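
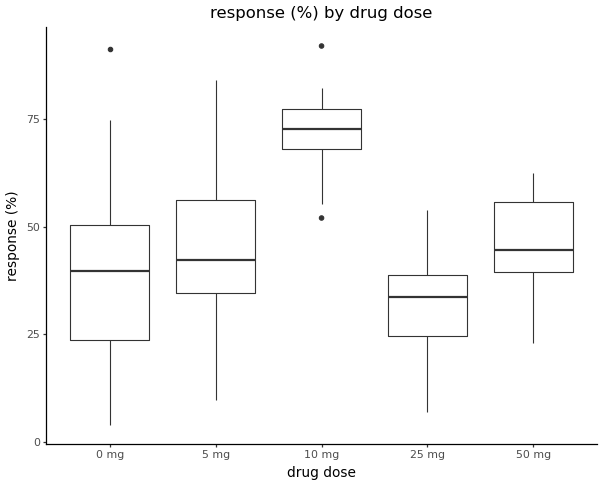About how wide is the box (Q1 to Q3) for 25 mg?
≈ 15

Q3 ≈ 40, Q1 ≈ 25; IQR ≈ 15.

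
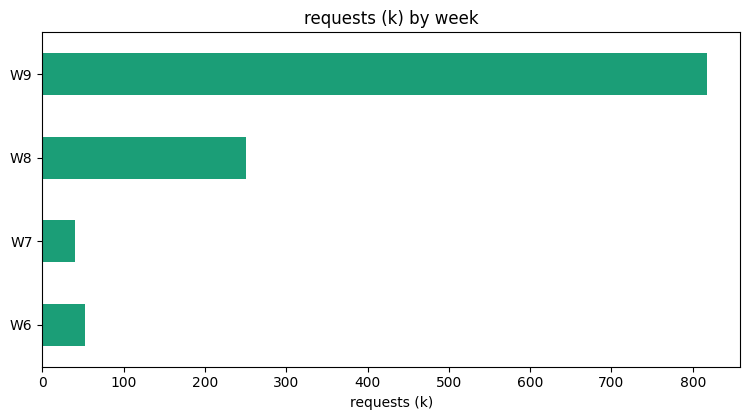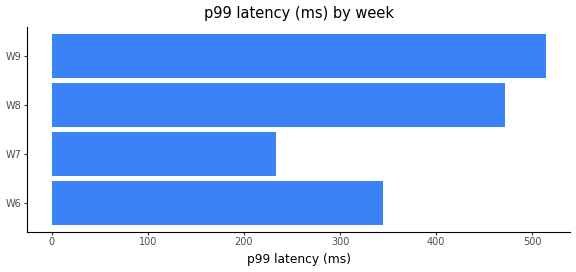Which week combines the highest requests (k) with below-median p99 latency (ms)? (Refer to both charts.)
Chart 2 median p99 latency (ms) ≈ 400; below-median weeks: W6, W7. Among those, W6 has the highest requests (k) (≈ 100).

W6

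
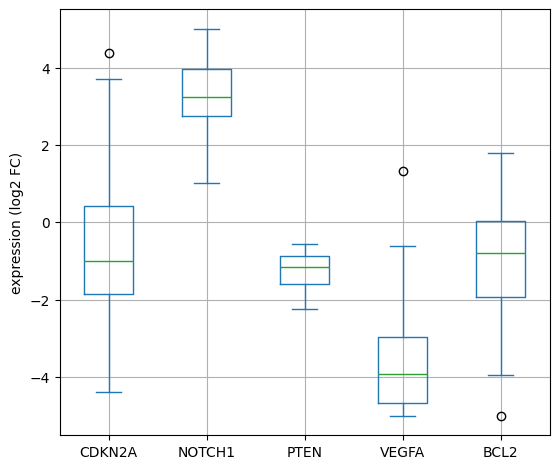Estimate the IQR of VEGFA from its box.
Q3 ≈ -3, Q1 ≈ -5; IQR ≈ 2.

≈ 2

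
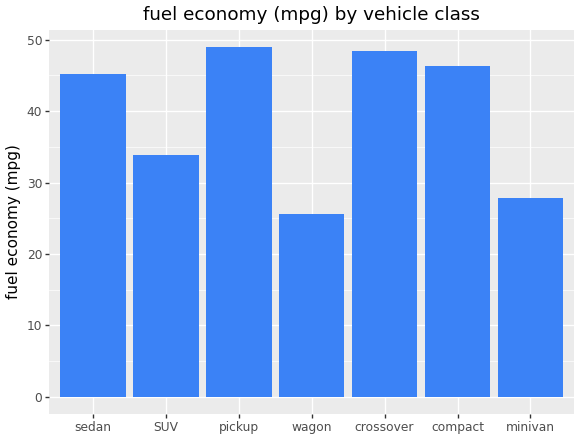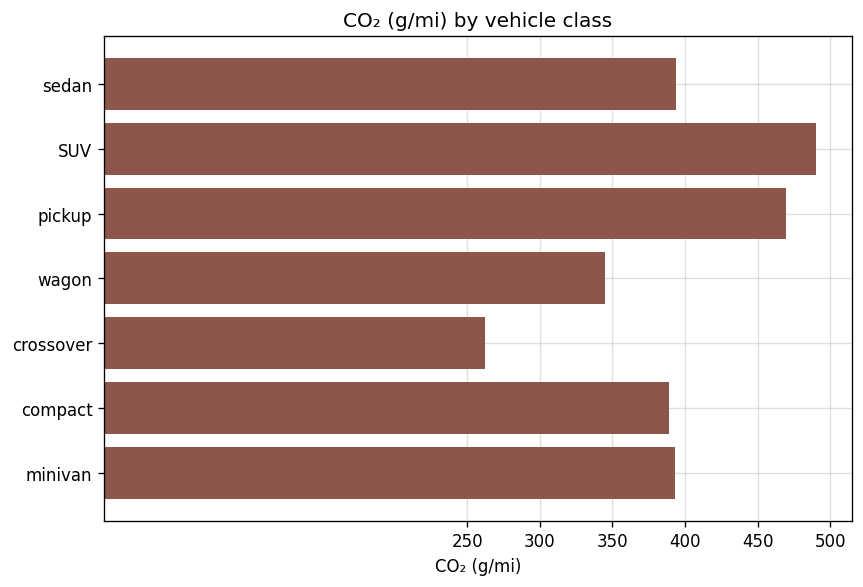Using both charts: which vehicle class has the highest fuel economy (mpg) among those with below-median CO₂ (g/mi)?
Chart 2 median CO₂ (g/mi) ≈ 400; below-median vehicle classes: wagon, crossover, compact. Among those, crossover has the highest fuel economy (mpg) (≈ 50).

crossover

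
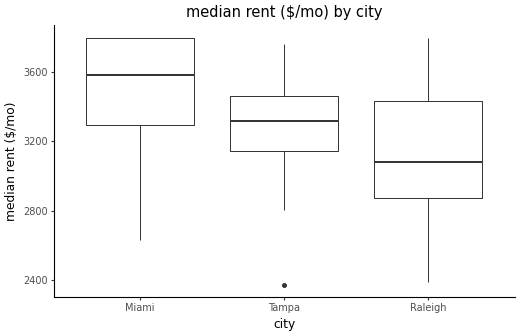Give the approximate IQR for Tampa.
Q3 ≈ 3450, Q1 ≈ 3150; IQR ≈ 300.

≈ 300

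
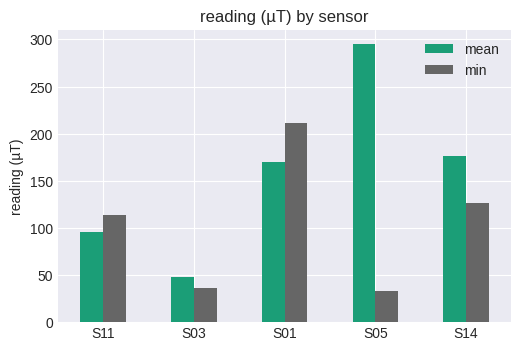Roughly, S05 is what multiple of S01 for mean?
S05 ≈ 300, S01 ≈ 175; 300/175 ≈ 1.71.

≈ 1.71×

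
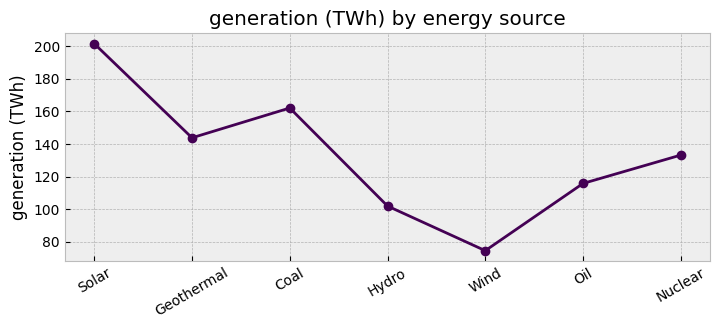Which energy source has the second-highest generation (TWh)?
Coal

Top 3: Solar ≈ 200, Coal ≈ 160, Geothermal ≈ 140.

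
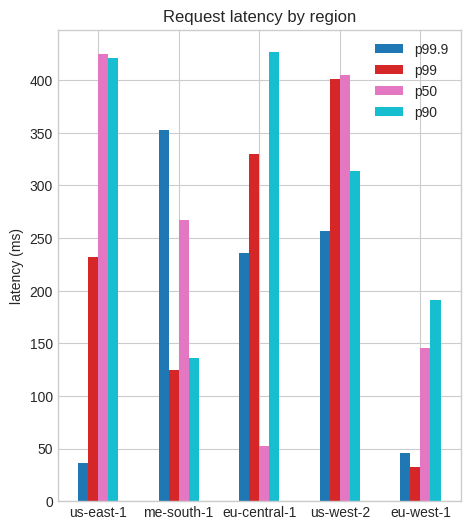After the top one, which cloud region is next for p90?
us-east-1

Top 3 for p90: eu-central-1 ≈ 450, us-east-1 ≈ 400, us-west-2 ≈ 300.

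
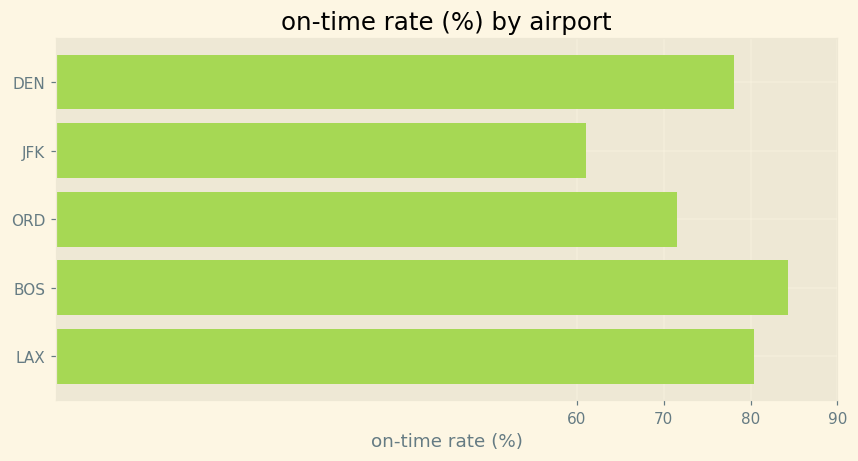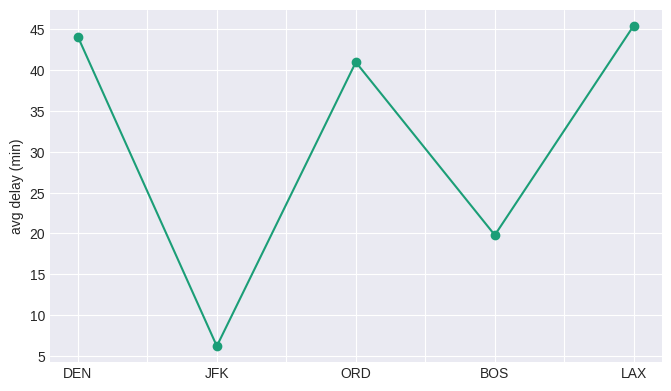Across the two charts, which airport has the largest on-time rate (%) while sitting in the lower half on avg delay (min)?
Chart 2 median avg delay (min) ≈ 40; below-median airports: JFK, BOS. Among those, BOS has the highest on-time rate (%) (≈ 80).

BOS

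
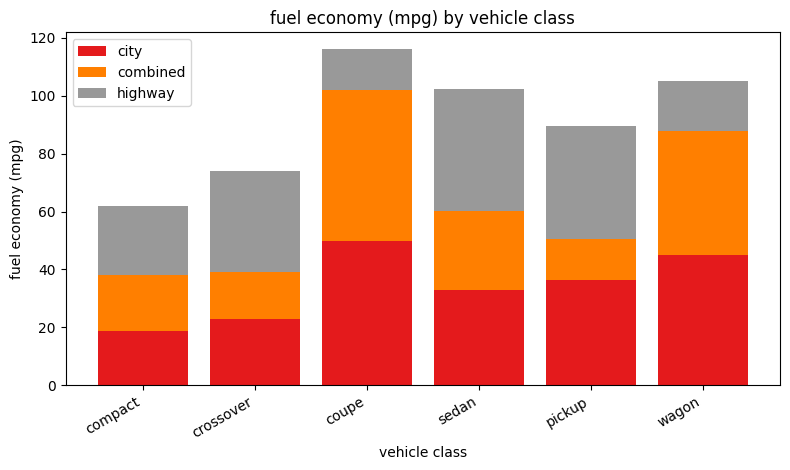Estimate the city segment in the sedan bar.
city top ≈ 30, bottom ≈ 0; segment ≈ 30.

≈ 30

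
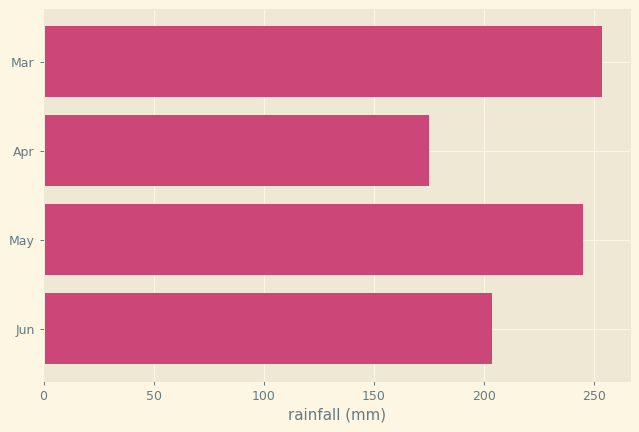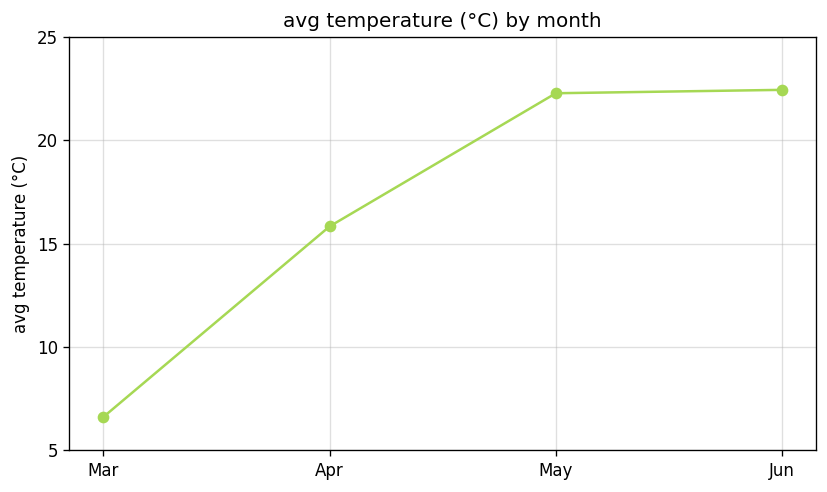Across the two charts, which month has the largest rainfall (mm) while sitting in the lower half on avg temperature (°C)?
Mar

Chart 2 median avg temperature (°C) ≈ 20; below-median months: Mar, Apr. Among those, Mar has the highest rainfall (mm) (≈ 250).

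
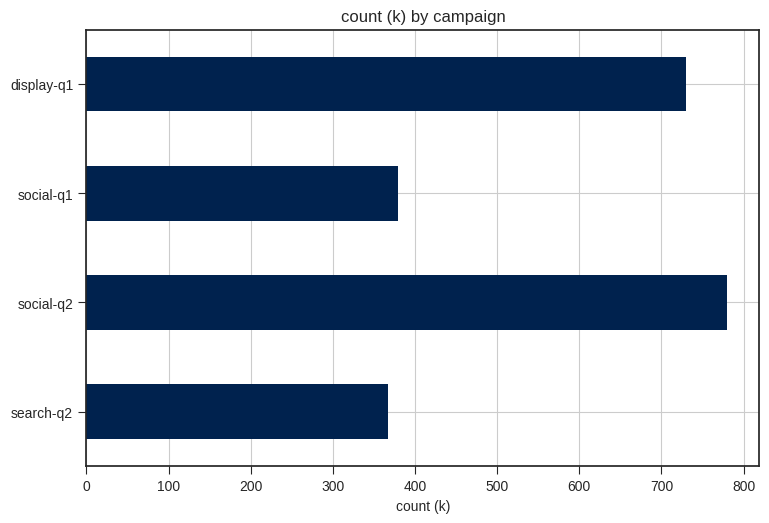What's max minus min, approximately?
≈ 400

Max social-q2 ≈ 800, min search-q2 ≈ 400; range ≈ 400.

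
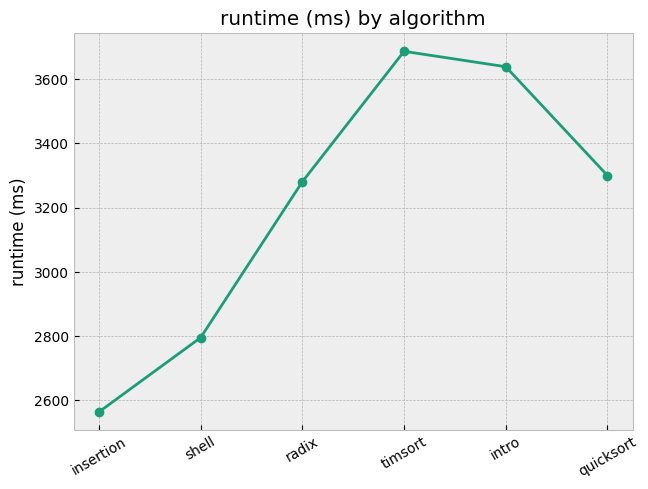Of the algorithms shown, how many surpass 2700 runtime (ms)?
5

Above 2700: shell, radix, timsort, intro, quicksort.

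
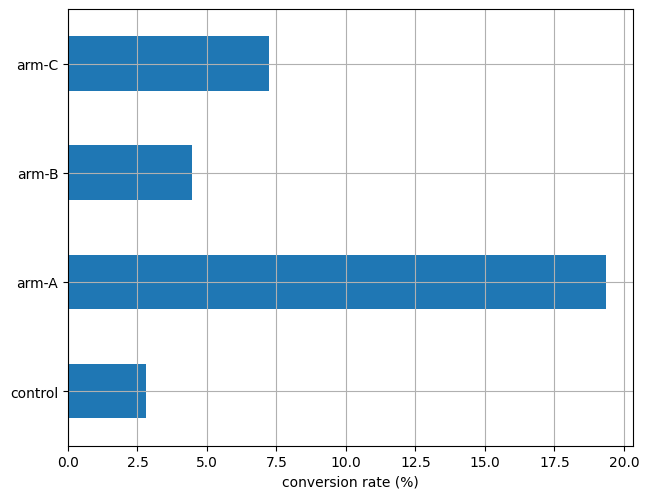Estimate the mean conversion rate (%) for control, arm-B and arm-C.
≈ 5

(2 + 4 + 8) / 3 ≈ 5.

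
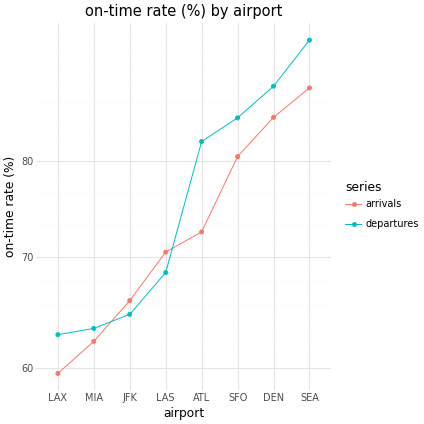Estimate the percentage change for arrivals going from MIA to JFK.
≈ +8.3%

MIA ≈ 60, JFK ≈ 65; (65 − 60) / 60 ≈ +8.3%.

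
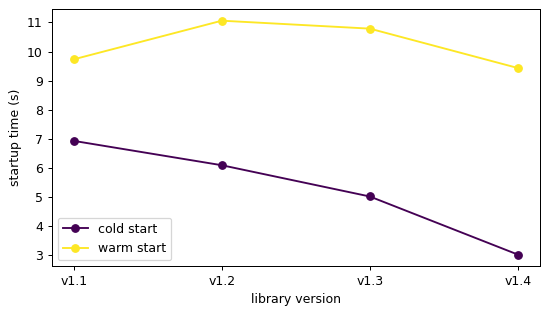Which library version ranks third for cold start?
v1.3

Top 4 for cold start: v1.1 ≈ 7, v1.2 ≈ 6, v1.3 ≈ 5, v1.4 ≈ 3.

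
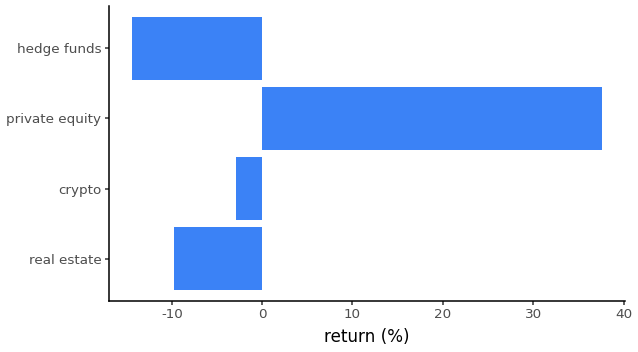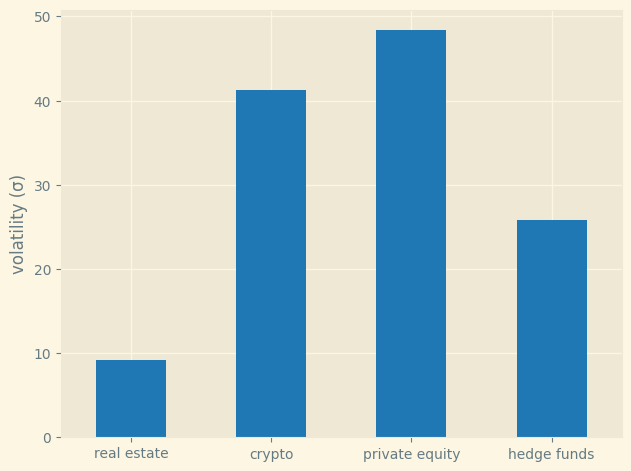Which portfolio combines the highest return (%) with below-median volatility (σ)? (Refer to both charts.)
Chart 2 median volatility (σ) ≈ 35; below-median portfolios: real estate, hedge funds. Among those, real estate has the highest return (%) (≈ -10).

real estate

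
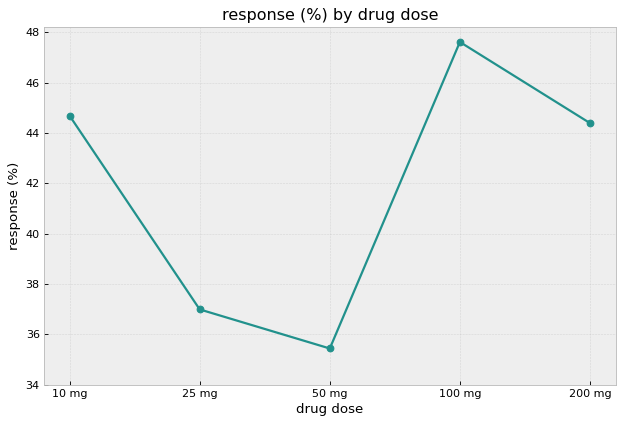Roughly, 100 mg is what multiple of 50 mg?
100 mg ≈ 48, 50 mg ≈ 36; 48/36 ≈ 1.33.

≈ 1.33×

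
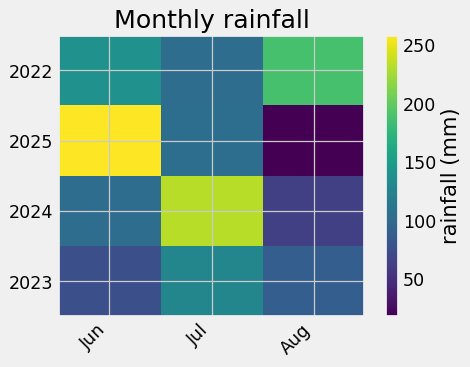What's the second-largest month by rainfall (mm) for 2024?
Top 3 for 2024: Jul ≈ 225, Jun ≈ 100, Aug ≈ 75.

Jun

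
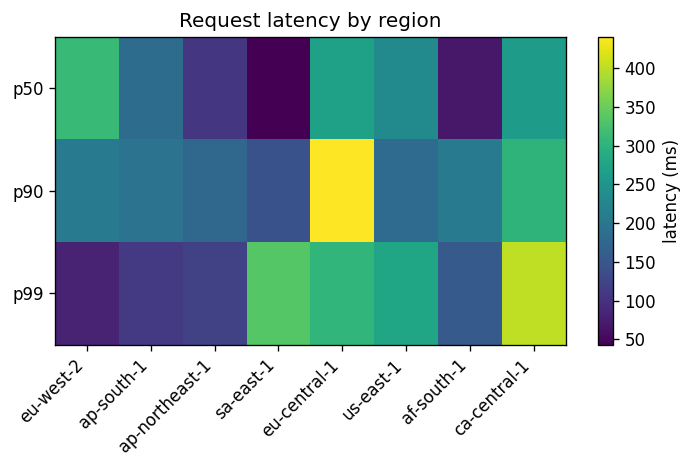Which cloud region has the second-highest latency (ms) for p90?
ca-central-1

Top 3 for p90: eu-central-1 ≈ 450, ca-central-1 ≈ 300, af-south-1 ≈ 200.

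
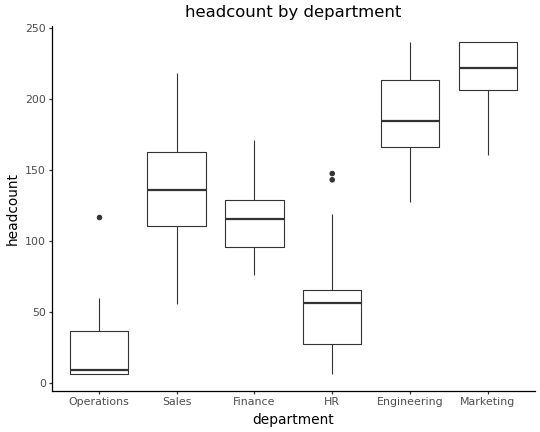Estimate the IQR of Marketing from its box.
Q3 ≈ 240, Q1 ≈ 200; IQR ≈ 40.

≈ 40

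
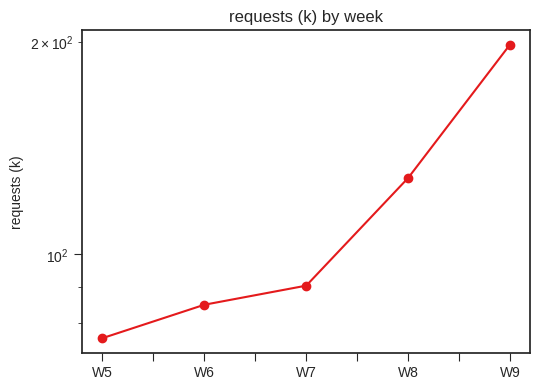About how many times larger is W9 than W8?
≈ 1.67×

W9 ≈ 200, W8 ≈ 120; 200/120 ≈ 1.67.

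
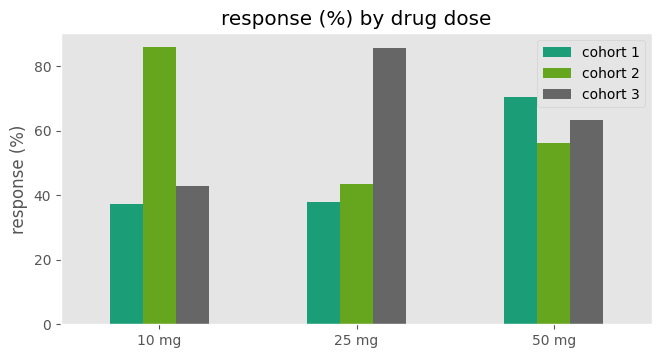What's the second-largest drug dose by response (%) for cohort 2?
50 mg

Top 3 for cohort 2: 10 mg ≈ 90, 50 mg ≈ 60, 25 mg ≈ 40.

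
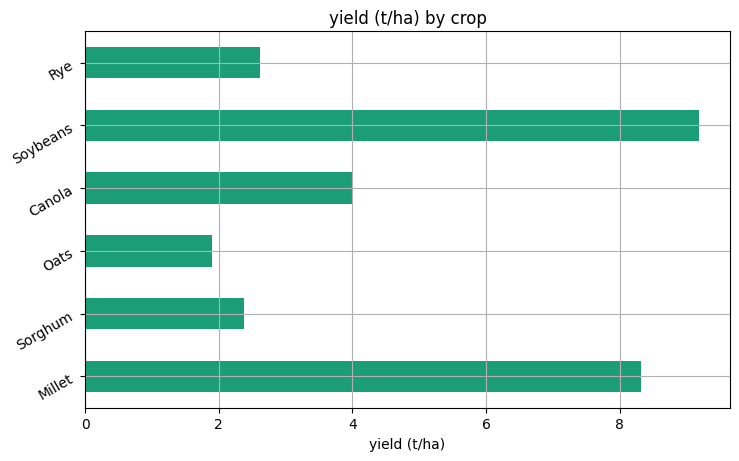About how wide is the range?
Max Soybeans ≈ 9, min Oats ≈ 2; range ≈ 7.

≈ 7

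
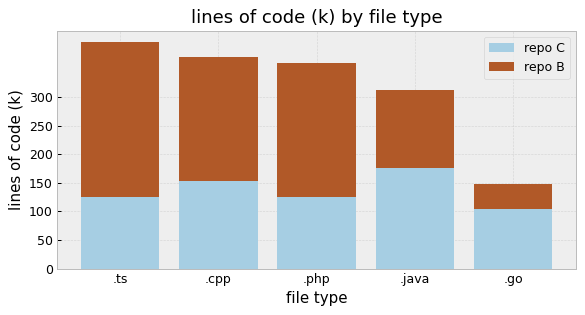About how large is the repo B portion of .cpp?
repo B top ≈ 350, bottom ≈ 150; segment ≈ 200.

≈ 200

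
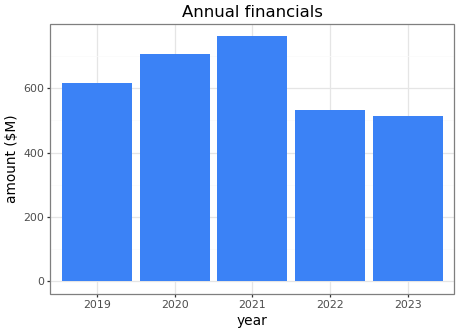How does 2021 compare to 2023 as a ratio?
≈ 1.6×

2021 ≈ 800, 2023 ≈ 500; 800/500 ≈ 1.6.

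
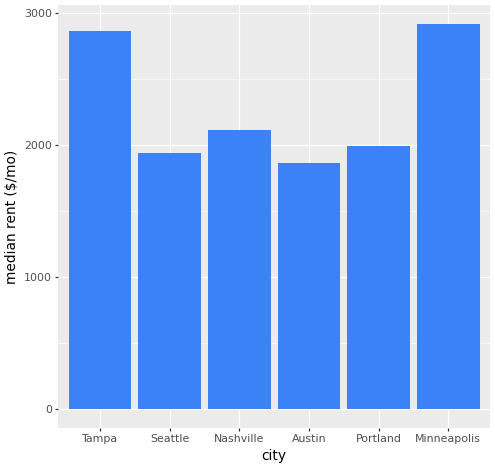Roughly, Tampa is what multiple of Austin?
≈ 1.5×

Tampa ≈ 3000, Austin ≈ 2000; 3000/2000 ≈ 1.5.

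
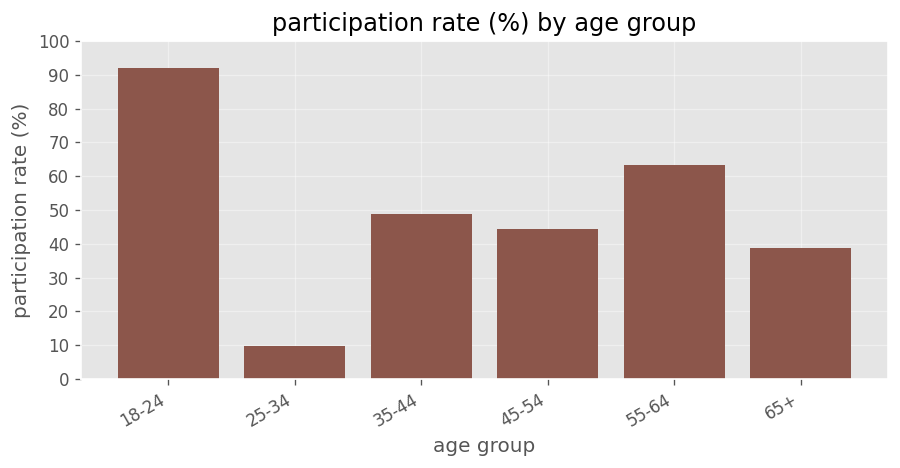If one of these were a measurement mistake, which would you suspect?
18-24

18-24 ≈ 90; the rest sit between ≈ 10 and ≈ 60.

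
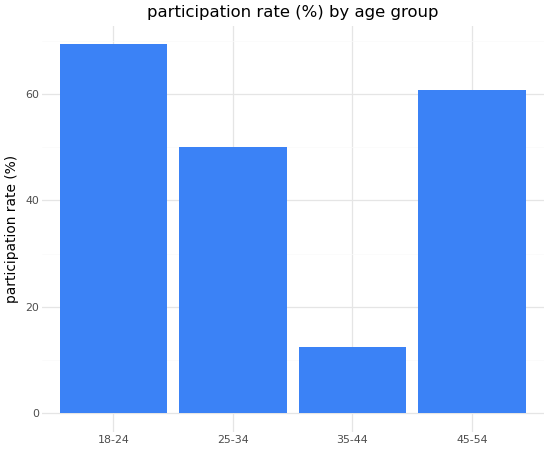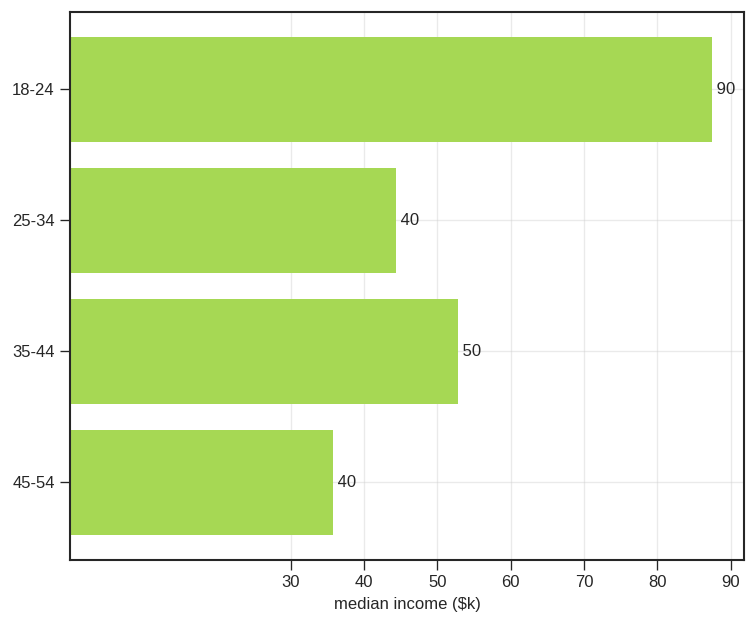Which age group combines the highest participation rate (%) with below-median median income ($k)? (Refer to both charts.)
45-54

Chart 2 median median income ($k) ≈ 50; below-median age groups: 25-34, 45-54. Among those, 45-54 has the highest participation rate (%) (≈ 60).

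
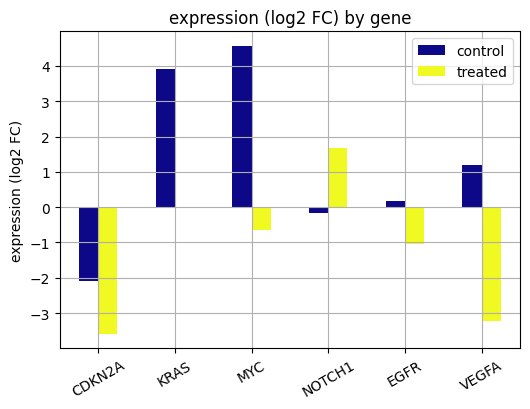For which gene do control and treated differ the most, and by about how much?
MYC: control ≈ 5, treated ≈ -1 → gap ≈ 6. Next-largest (VEGFA) is only ≈ 4.

MYC, ≈ 6 log2 FC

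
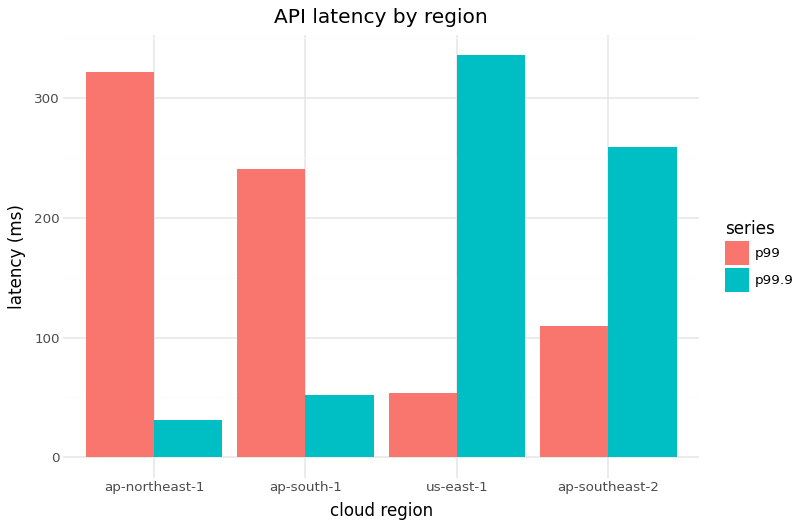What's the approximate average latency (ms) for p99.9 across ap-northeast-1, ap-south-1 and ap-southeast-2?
(50 + 50 + 250) / 3 ≈ 117.

≈ 117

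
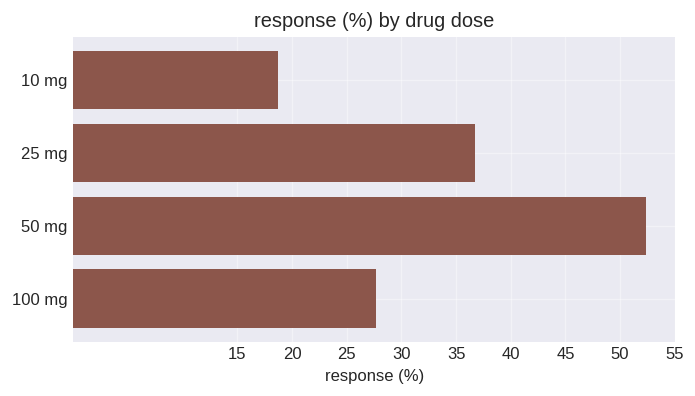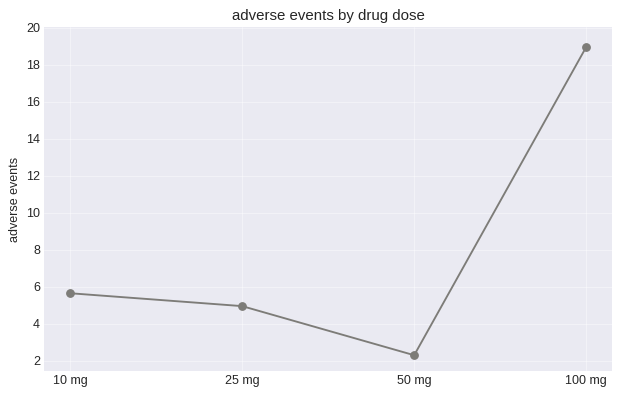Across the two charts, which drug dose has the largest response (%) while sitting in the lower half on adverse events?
Chart 2 median adverse events ≈ 6; below-median drug doses: 25 mg, 50 mg. Among those, 50 mg has the highest response (%) (≈ 50).

50 mg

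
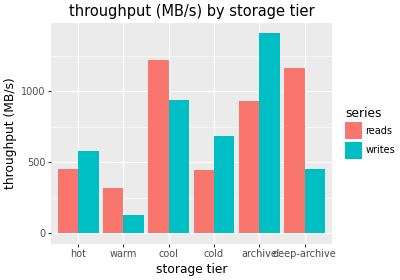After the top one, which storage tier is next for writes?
Top 3 for writes: archive ≈ 1400, cool ≈ 1000, cold ≈ 600.

cool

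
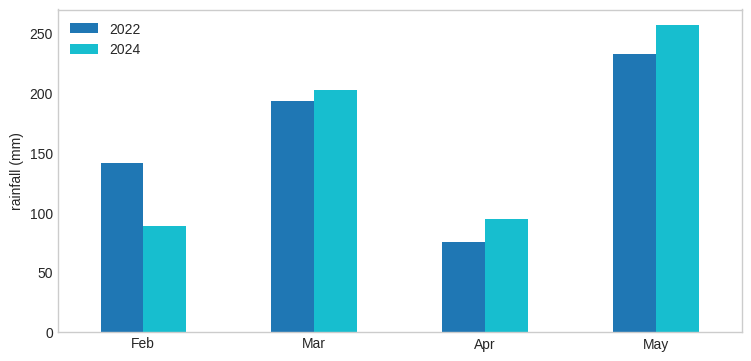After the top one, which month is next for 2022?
Mar

Top 3 for 2022: May ≈ 225, Mar ≈ 200, Feb ≈ 150.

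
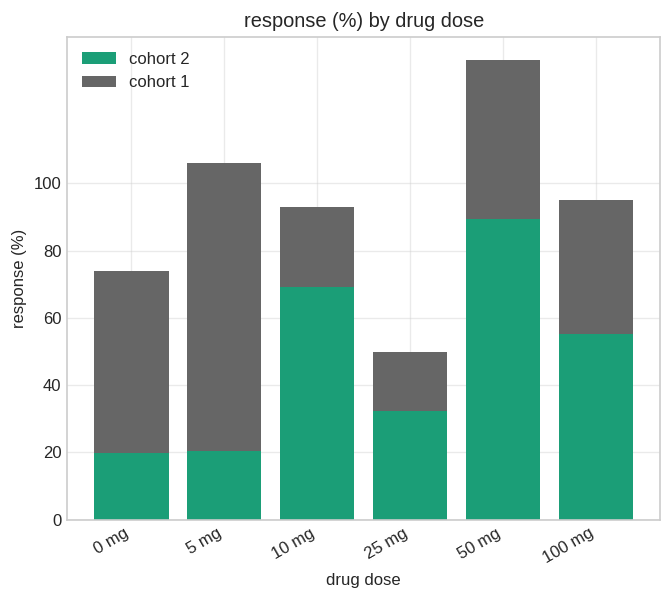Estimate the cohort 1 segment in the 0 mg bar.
cohort 1 top ≈ 80, bottom ≈ 20; segment ≈ 60.

≈ 60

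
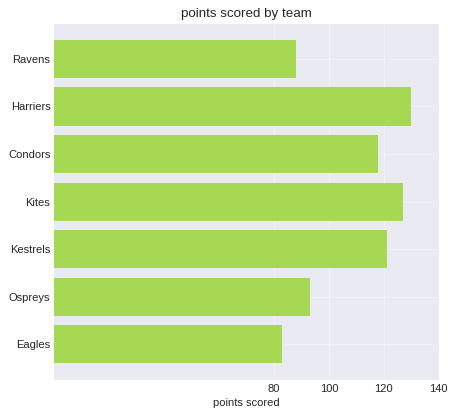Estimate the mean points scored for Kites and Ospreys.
≈ 110

(120 + 100) / 2 ≈ 110.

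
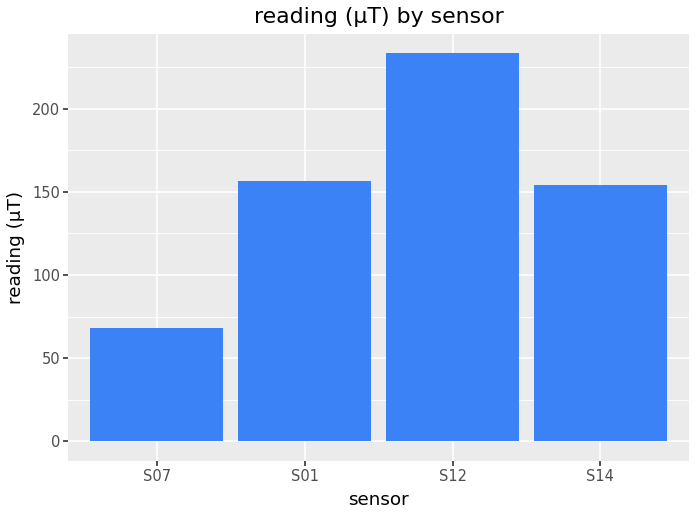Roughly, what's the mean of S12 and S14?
(240 + 160) / 2 ≈ 200.

≈ 200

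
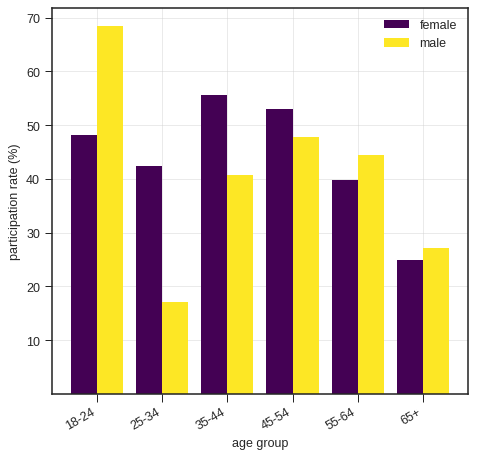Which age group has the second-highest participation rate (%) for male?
Top 3 for male: 18-24 ≈ 70, 45-54 ≈ 50, 55-64 ≈ 40.

45-54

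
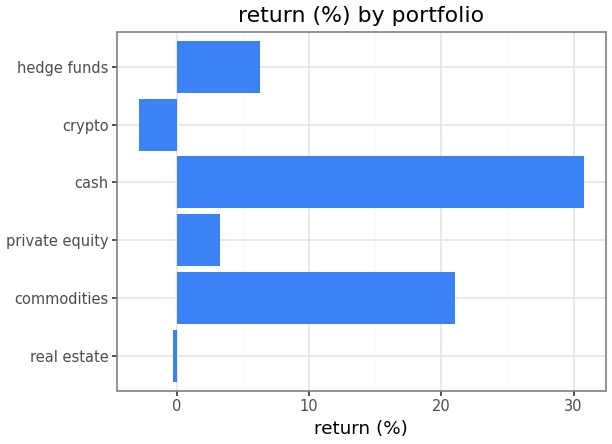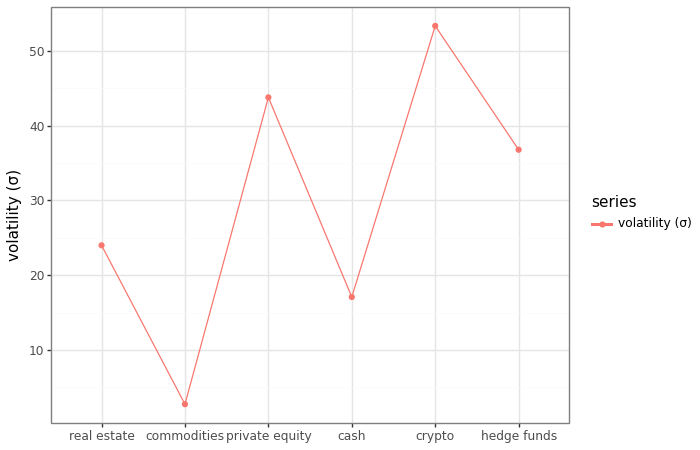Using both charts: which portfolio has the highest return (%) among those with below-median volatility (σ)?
Chart 2 median volatility (σ) ≈ 30; below-median portfolios: real estate, commodities, cash. Among those, cash has the highest return (%) (≈ 30).

cash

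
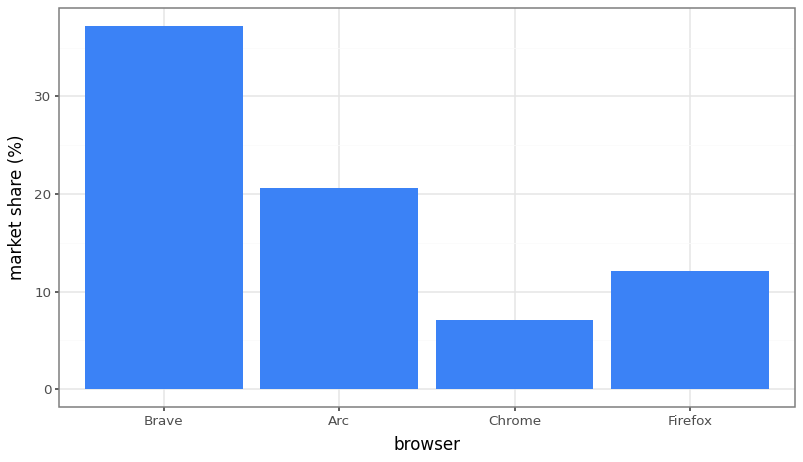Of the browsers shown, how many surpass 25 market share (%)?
1

Above 25: Brave.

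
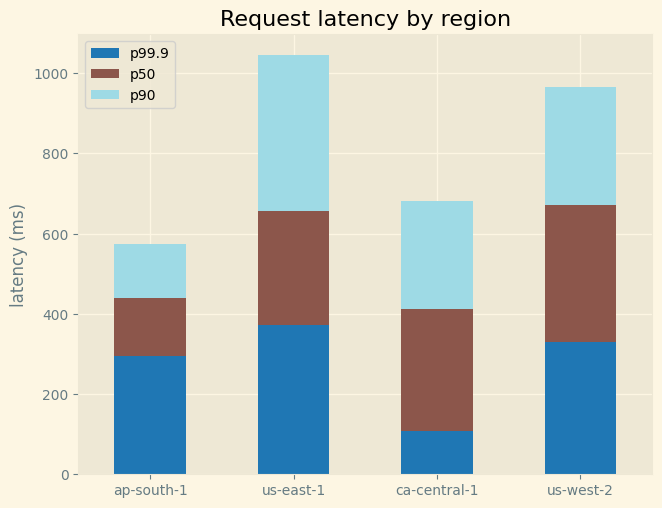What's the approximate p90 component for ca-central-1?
≈ 300

p90 top ≈ 700, bottom ≈ 400; segment ≈ 300.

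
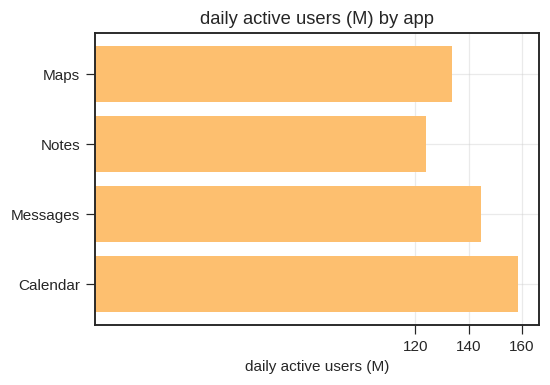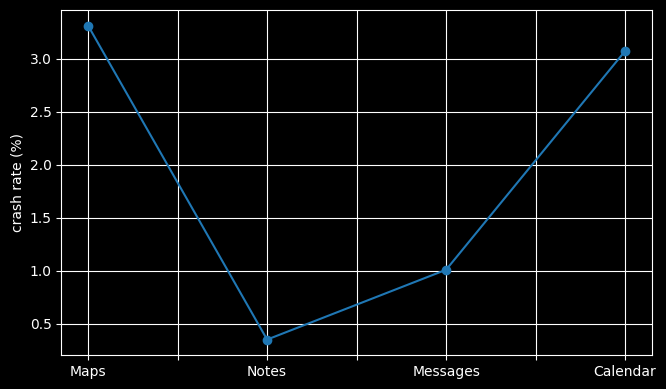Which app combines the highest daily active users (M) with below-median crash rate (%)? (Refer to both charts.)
Chart 2 median crash rate (%) ≈ 2; below-median apps: Notes, Messages. Among those, Messages has the highest daily active users (M) (≈ 140).

Messages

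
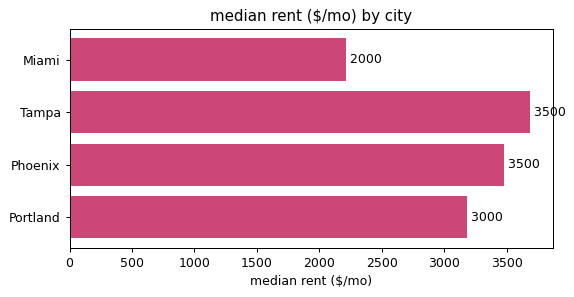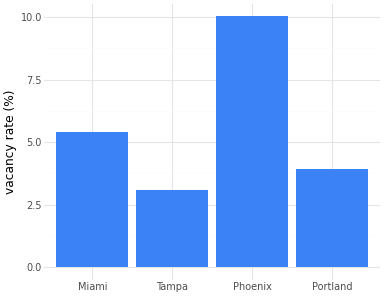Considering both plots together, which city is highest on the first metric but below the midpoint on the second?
Tampa

Chart 2 median vacancy rate (%) ≈ 5; below-median cities: Tampa, Portland. Among those, Tampa has the highest median rent ($/mo) (≈ 3500).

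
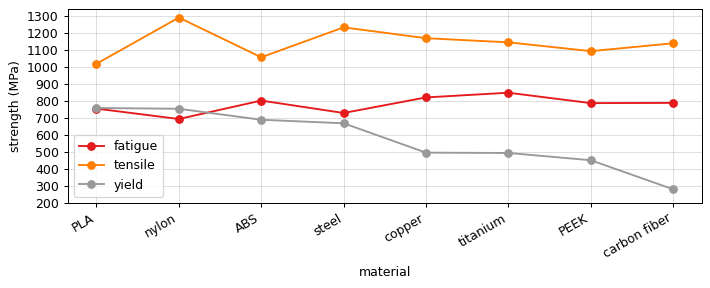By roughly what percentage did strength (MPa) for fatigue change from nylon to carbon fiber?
nylon ≈ 700, carbon fiber ≈ 800; (800 − 700) / 700 ≈ +14.3%.

≈ +14.3%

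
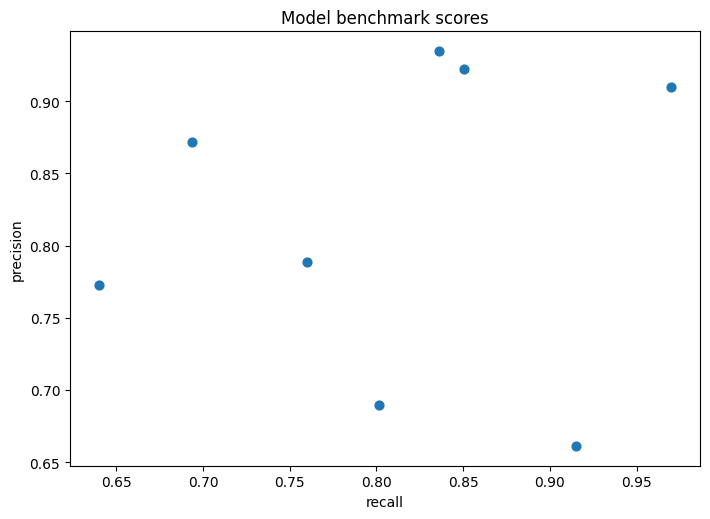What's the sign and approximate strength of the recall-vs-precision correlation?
Points are roughly uncorrelated; weak (|r| ≈ 0.1).

no clear correlation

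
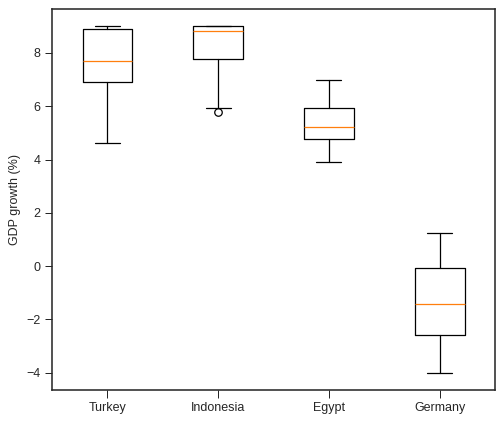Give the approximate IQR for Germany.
Q3 ≈ 0, Q1 ≈ -3; IQR ≈ 3.

≈ 3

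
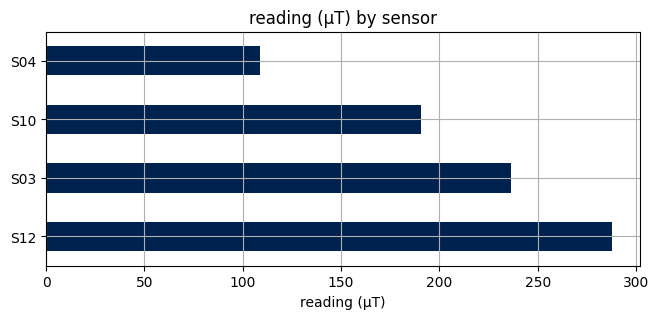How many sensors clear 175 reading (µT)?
Above 175: S12, S03, S10.

3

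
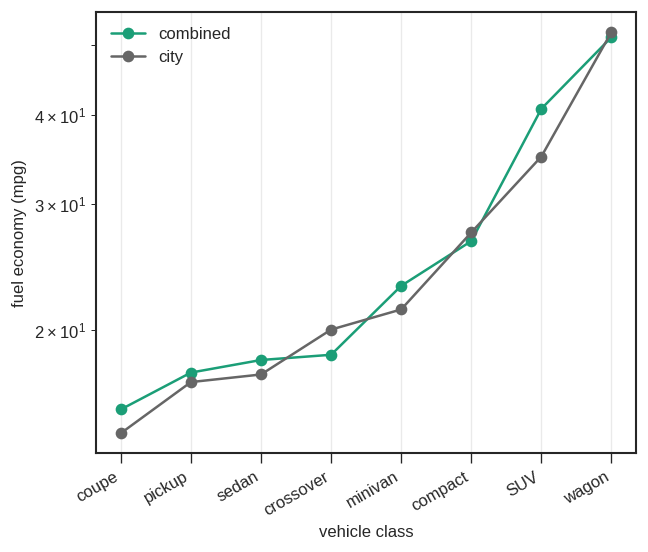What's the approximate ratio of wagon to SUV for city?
wagon ≈ 50, SUV ≈ 35; 50/35 ≈ 1.43.

≈ 1.43×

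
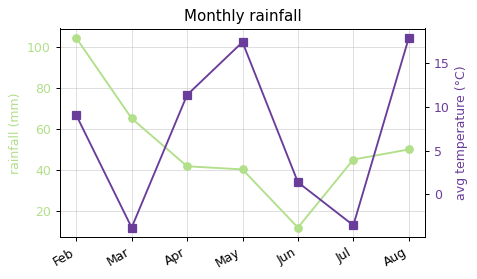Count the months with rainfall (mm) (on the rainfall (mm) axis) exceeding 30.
6

Above 30: Feb, Mar, Apr, May, Jul, Aug.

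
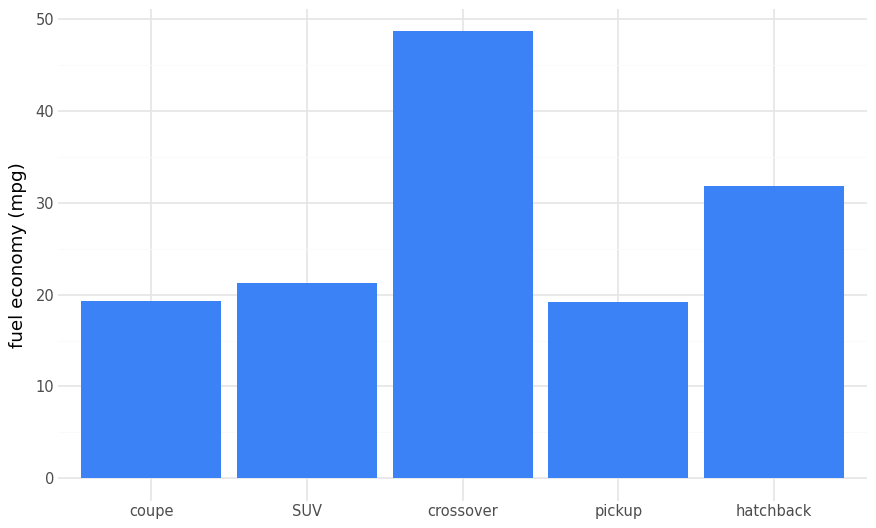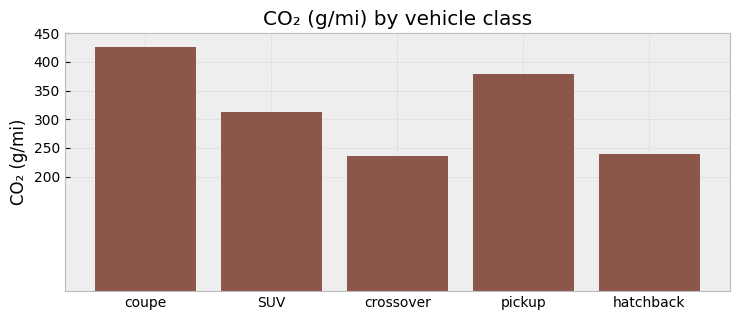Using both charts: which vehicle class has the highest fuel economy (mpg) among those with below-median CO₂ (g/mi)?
crossover

Chart 2 median CO₂ (g/mi) ≈ 300; below-median vehicle classes: crossover, hatchback. Among those, crossover has the highest fuel economy (mpg) (≈ 50).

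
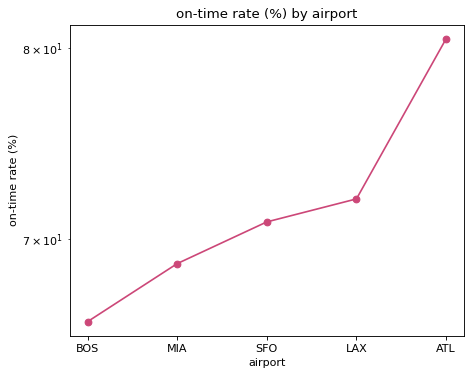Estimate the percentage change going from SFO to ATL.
≈ +14.3%

SFO ≈ 70, ATL ≈ 80; (80 − 70) / 70 ≈ +14.3%.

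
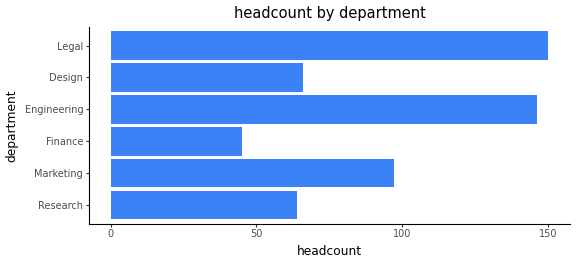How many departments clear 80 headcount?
Above 80: Marketing, Engineering, Legal.

3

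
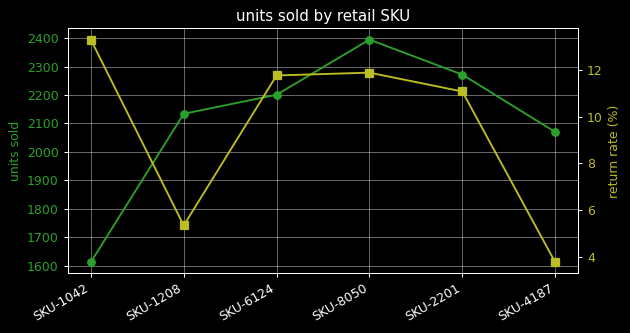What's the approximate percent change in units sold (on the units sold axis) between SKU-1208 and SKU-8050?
≈ +14.3%

SKU-1208 ≈ 2100, SKU-8050 ≈ 2400; (2400 − 2100) / 2100 ≈ +14.3%.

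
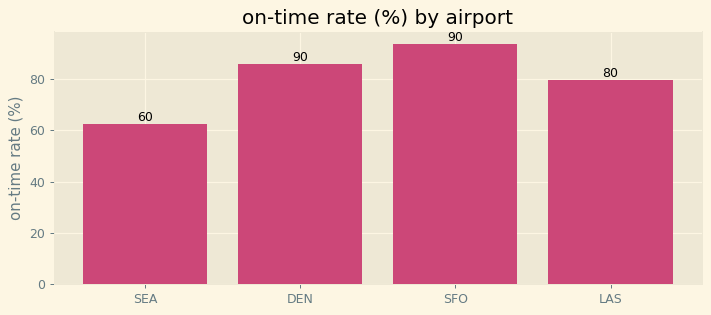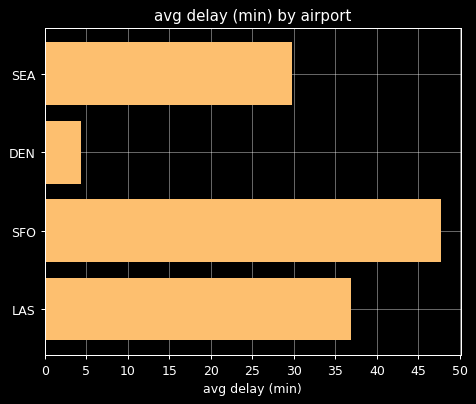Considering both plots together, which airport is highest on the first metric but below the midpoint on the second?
Chart 2 median avg delay (min) ≈ 35; below-median airports: SEA, DEN. Among those, DEN has the highest on-time rate (%) (≈ 90).

DEN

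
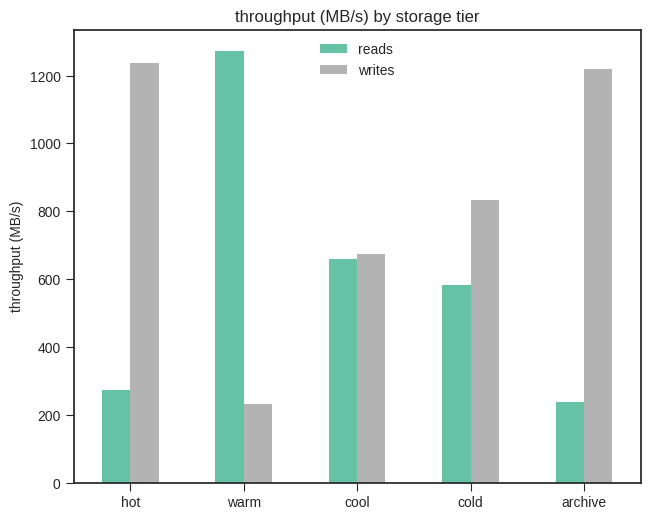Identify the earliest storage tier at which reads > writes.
warm

hot: reads ≈ 200 vs writes ≈ 1200 (not yet); warm: reads ≈ 1200 vs writes ≈ 200 (first crossover).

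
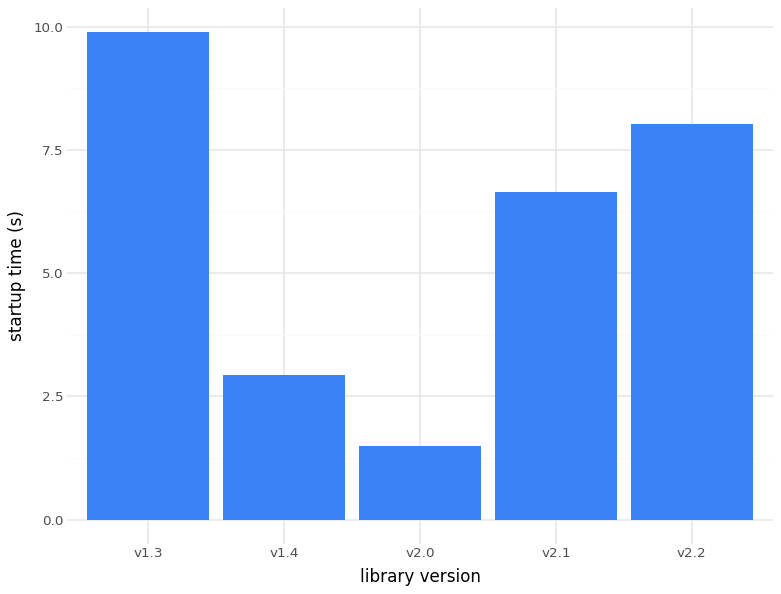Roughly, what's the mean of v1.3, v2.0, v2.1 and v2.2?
(10 + 1 + 7 + 8) / 4 ≈ 6.

≈ 6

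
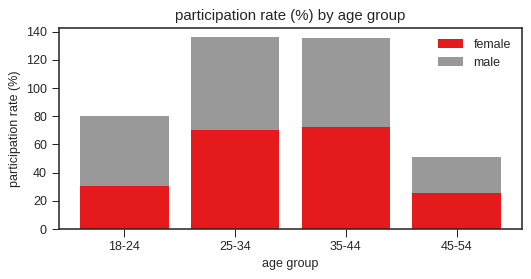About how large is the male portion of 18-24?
≈ 40

male top ≈ 80, bottom ≈ 40; segment ≈ 40.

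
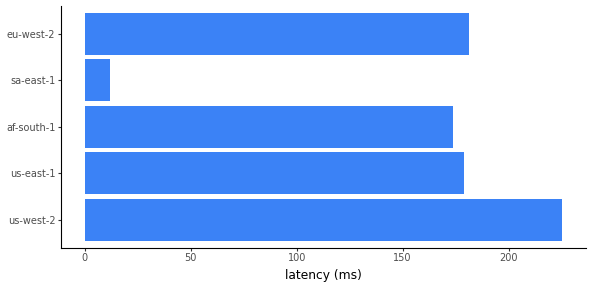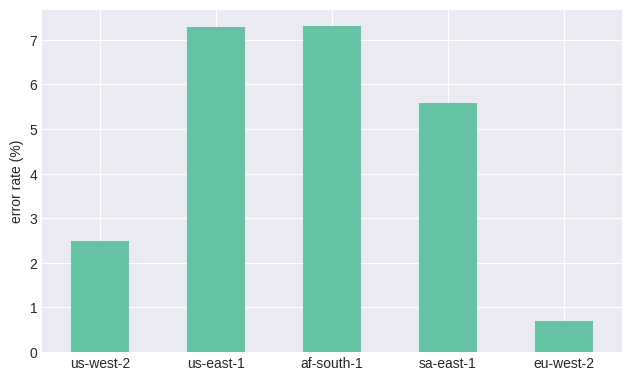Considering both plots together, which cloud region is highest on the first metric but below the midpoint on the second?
us-west-2

Chart 2 median error rate (%) ≈ 6; below-median cloud regions: us-west-2, eu-west-2. Among those, us-west-2 has the highest latency (ms) (≈ 225).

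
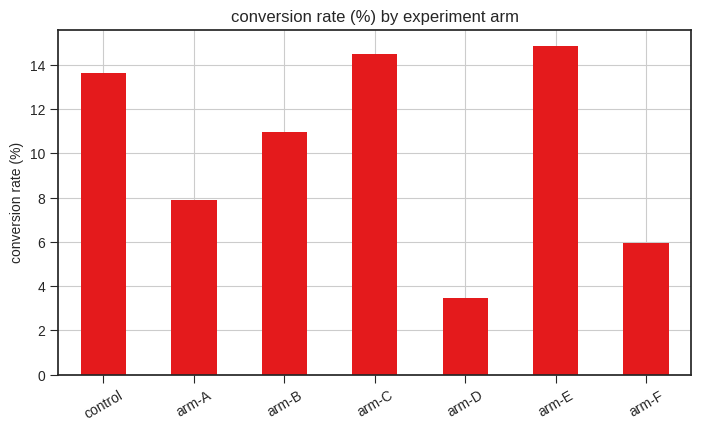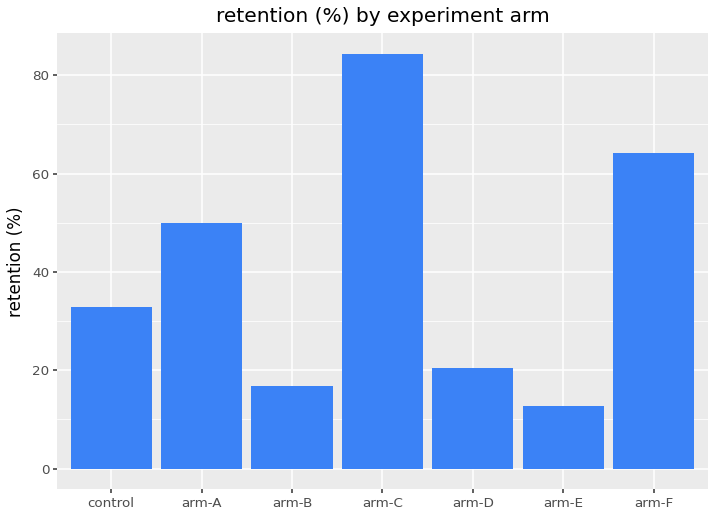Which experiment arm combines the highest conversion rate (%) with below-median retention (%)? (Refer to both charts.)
arm-E

Chart 2 median retention (%) ≈ 30; below-median experiment arms: arm-B, arm-D, arm-E. Among those, arm-E has the highest conversion rate (%) (≈ 14).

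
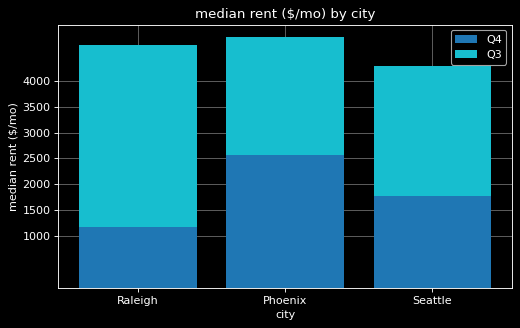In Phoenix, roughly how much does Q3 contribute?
Q3 top ≈ 5000, bottom ≈ 2500; segment ≈ 2500.

≈ 2500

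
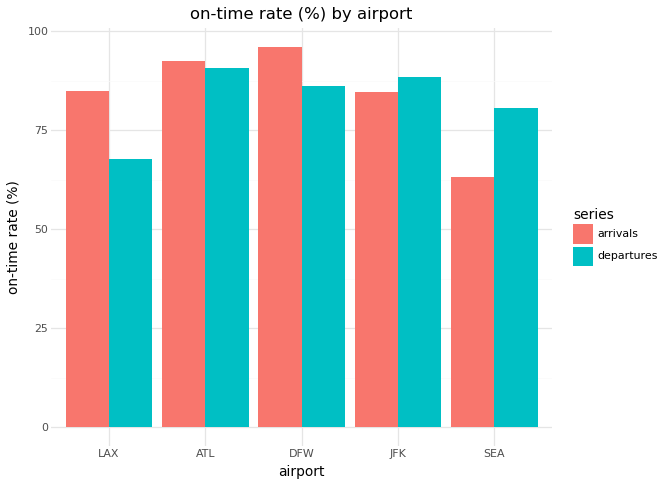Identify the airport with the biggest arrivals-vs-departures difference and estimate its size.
SEA: arrivals ≈ 60, departures ≈ 80 → gap ≈ 20. Next-largest (LAX) is only ≈ 10.

SEA, ≈ 20 %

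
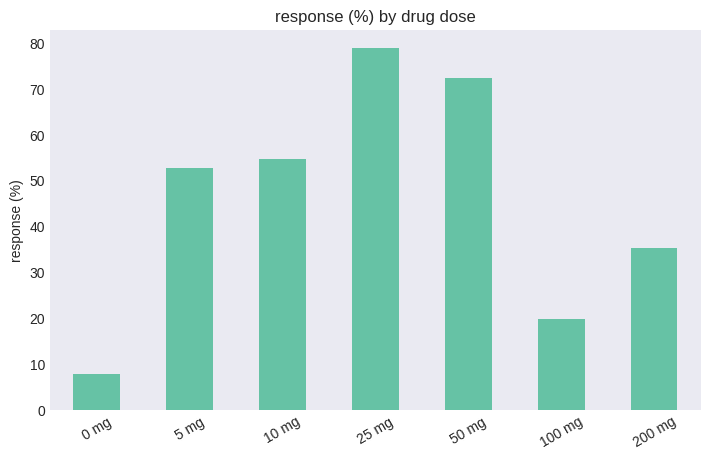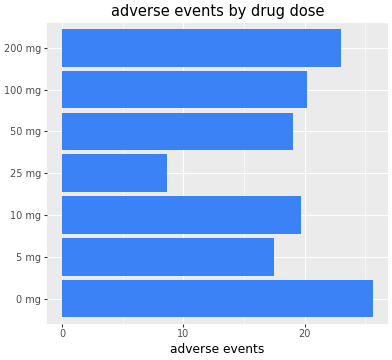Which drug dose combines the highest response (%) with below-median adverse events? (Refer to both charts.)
25 mg

Chart 2 median adverse events ≈ 20; below-median drug doses: 5 mg, 25 mg, 50 mg. Among those, 25 mg has the highest response (%) (≈ 80).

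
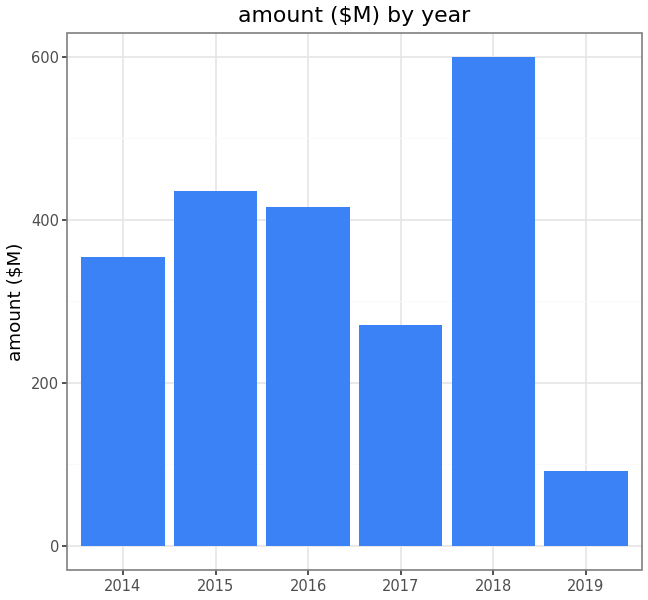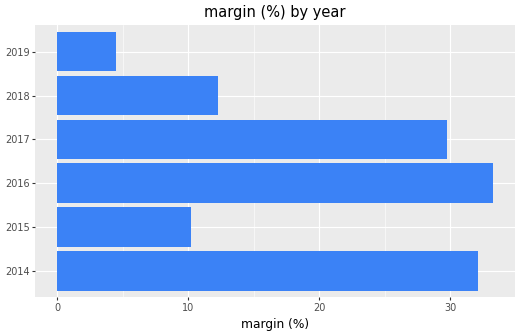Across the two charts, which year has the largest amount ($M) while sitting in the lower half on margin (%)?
Chart 2 median margin (%) ≈ 20; below-median years: 2015, 2018, 2019. Among those, 2018 has the highest amount ($M) (≈ 600).

2018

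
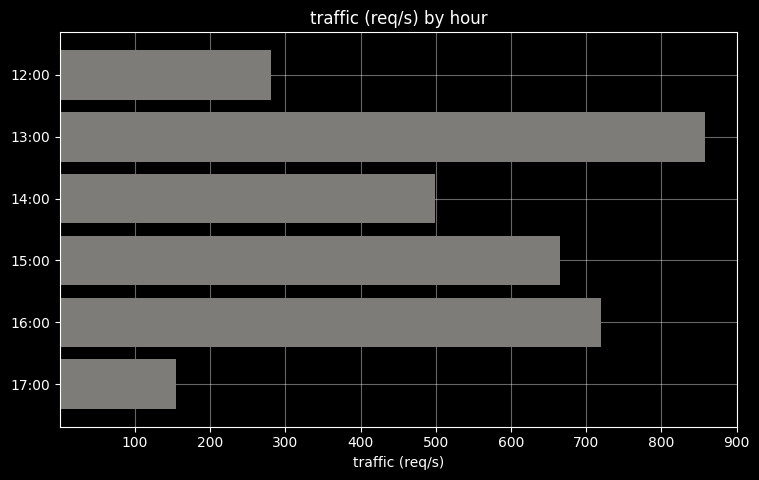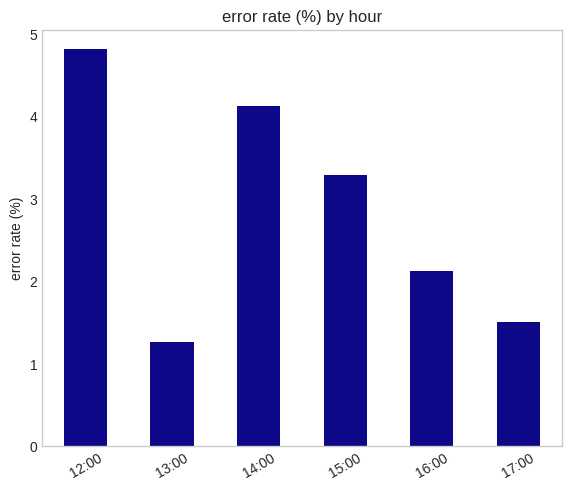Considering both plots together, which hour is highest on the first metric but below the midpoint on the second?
13:00

Chart 2 median error rate (%) ≈ 2.5; below-median hours: 13:00, 16:00, 17:00. Among those, 13:00 has the highest traffic (req/s) (≈ 900).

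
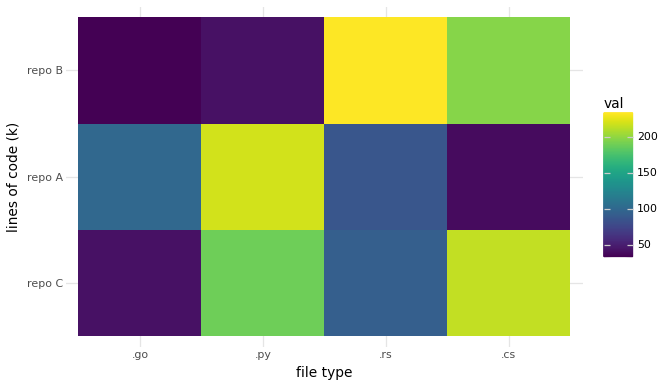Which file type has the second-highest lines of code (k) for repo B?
Top 3 for repo B: .rs ≈ 240, .cs ≈ 200, .py ≈ 40.

.cs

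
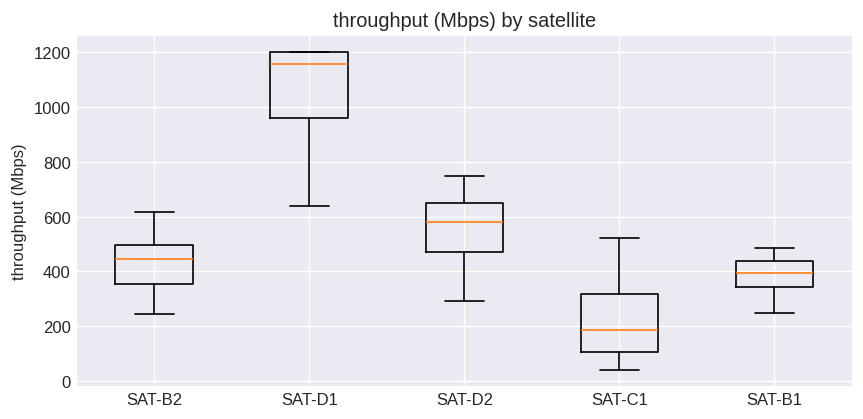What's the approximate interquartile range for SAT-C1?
≈ 200

Q3 ≈ 300, Q1 ≈ 100; IQR ≈ 200.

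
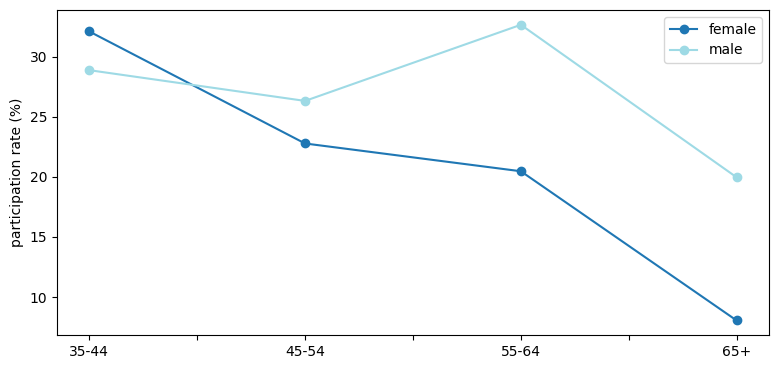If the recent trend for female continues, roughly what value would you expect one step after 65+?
Last three: 25, 20, 10 → slope ≈ -7.5/step → next ≈ 2.5.

≈ 2.5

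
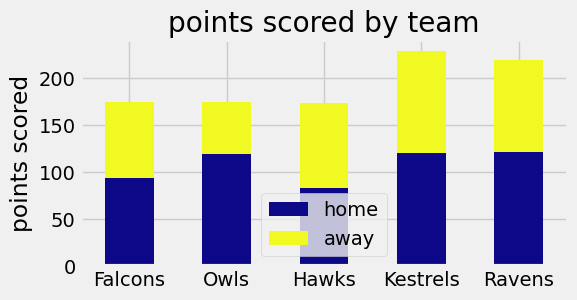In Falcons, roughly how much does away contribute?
≈ 80

away top ≈ 180, bottom ≈ 100; segment ≈ 80.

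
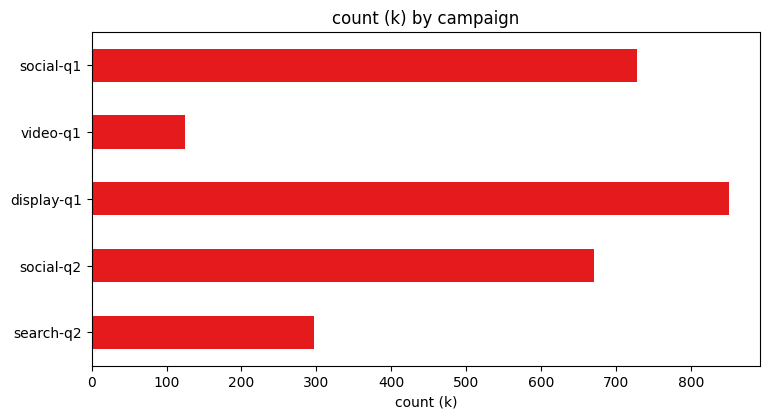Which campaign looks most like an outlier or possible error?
video-q1 ≈ 100; the rest sit between ≈ 300 and ≈ 800.

video-q1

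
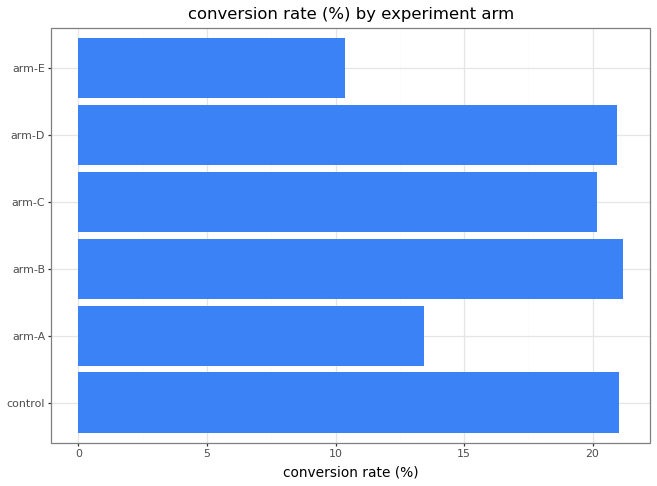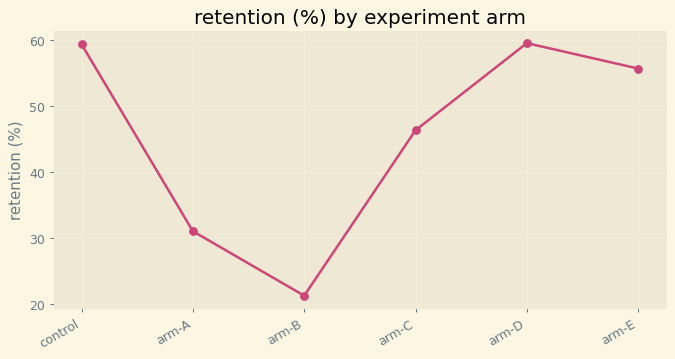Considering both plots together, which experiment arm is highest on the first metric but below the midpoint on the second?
arm-B

Chart 2 median retention (%) ≈ 50; below-median experiment arms: arm-A, arm-B, arm-C. Among those, arm-B has the highest conversion rate (%) (≈ 22).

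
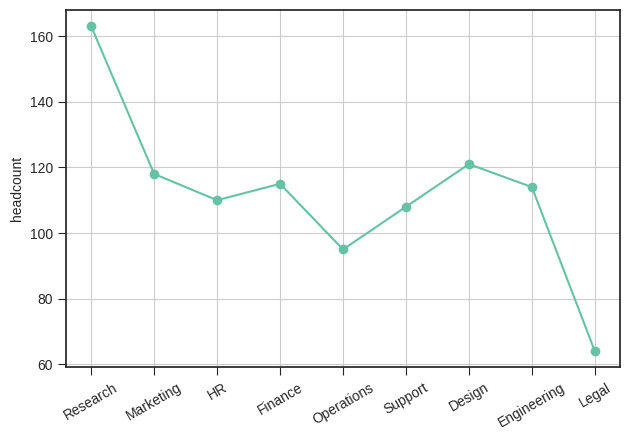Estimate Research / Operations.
≈ 1.6×

Research ≈ 160, Operations ≈ 100; 160/100 ≈ 1.6.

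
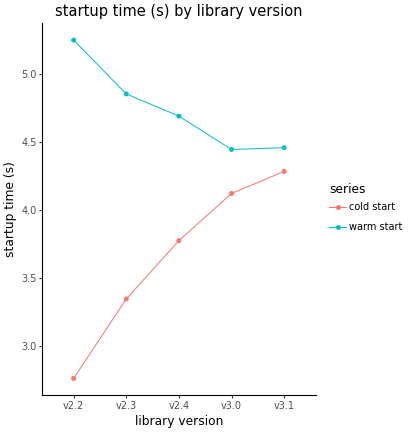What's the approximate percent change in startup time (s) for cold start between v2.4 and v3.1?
v2.4 ≈ 4.0, v3.1 ≈ 4.5; (4.5 − 4.0) / 4.0 ≈ +12.5%.

≈ +12.5%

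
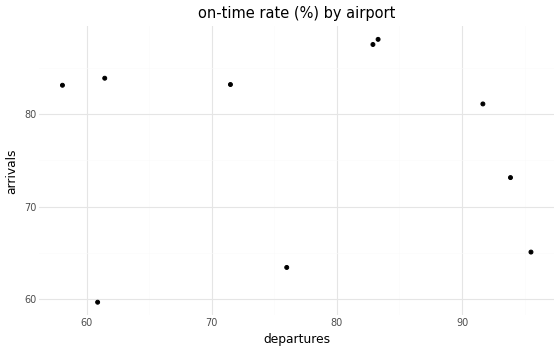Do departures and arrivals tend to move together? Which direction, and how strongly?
Points are roughly uncorrelated; weak (|r| ≈ 0.0).

no clear correlation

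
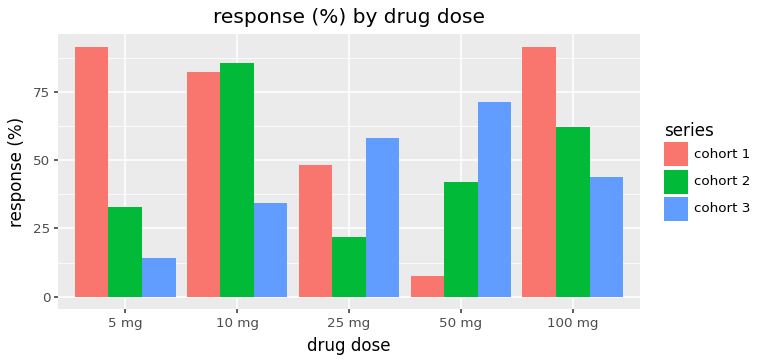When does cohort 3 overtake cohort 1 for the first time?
10 mg: cohort 3 ≈ 30 vs cohort 1 ≈ 80 (not yet); 25 mg: cohort 3 ≈ 60 vs cohort 1 ≈ 50 (first crossover).

25 mg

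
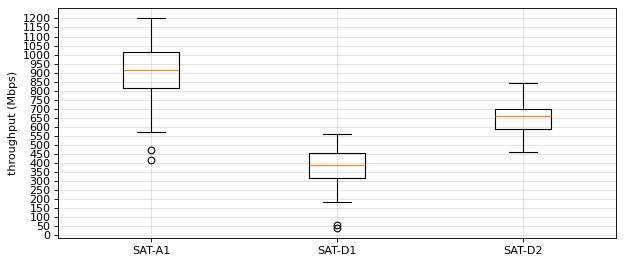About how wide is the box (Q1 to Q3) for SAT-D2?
Q3 ≈ 700, Q1 ≈ 600; IQR ≈ 100.

≈ 100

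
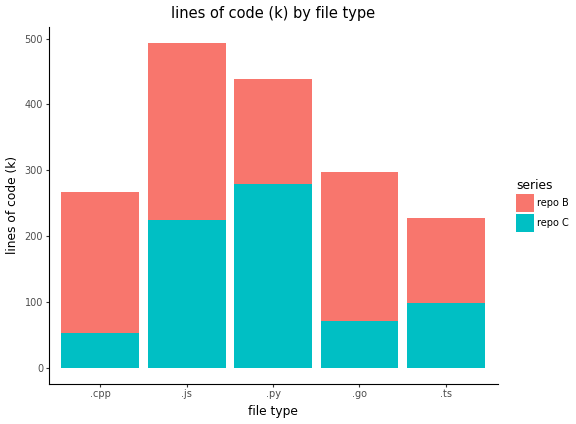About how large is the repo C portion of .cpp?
≈ 50

repo C top ≈ 50, bottom ≈ 0; segment ≈ 50.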